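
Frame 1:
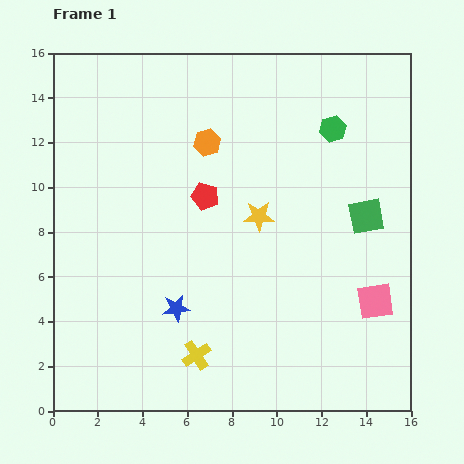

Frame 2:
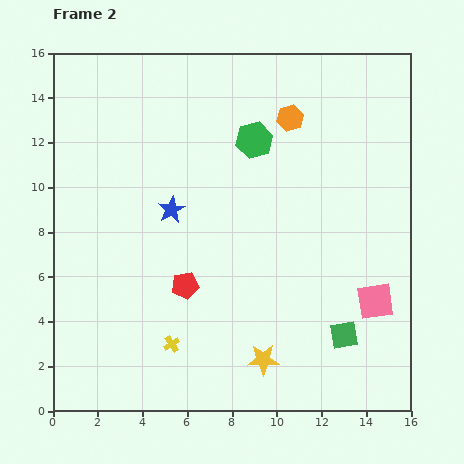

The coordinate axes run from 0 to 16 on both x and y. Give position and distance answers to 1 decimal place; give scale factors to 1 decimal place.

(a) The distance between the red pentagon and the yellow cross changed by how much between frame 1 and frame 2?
-4.4

Distance in frame 1: 7.1. Distance in frame 2: 2.7.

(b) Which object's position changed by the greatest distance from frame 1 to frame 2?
the yellow star

(moved 6.4; next 5.4)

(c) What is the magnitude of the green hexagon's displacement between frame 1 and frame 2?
3.5

The green hexagon moved from (12.5, 12.6) to (9.0, 12.1), a distance of √(3.5² + 0.5²) ≈ 3.5.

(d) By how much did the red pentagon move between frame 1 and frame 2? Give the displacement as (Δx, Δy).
(-0.9, -4.0)

The red pentagon was at (6.8, 9.6) in frame 1 and (5.9, 5.6) in frame 2.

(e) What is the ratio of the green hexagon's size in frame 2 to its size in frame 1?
1.4×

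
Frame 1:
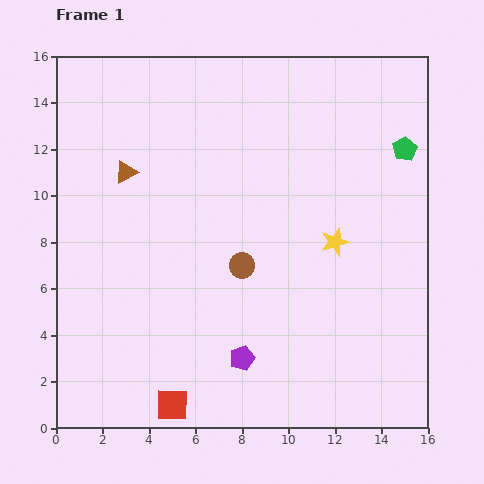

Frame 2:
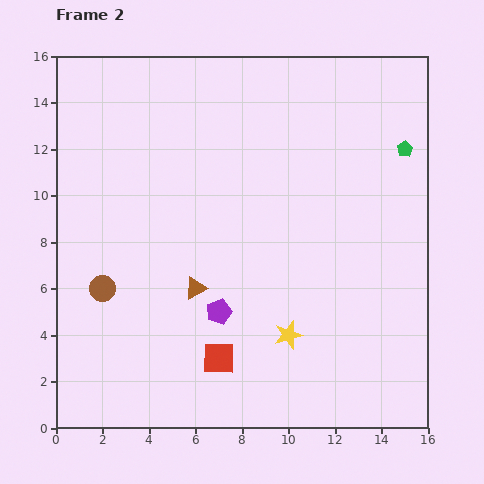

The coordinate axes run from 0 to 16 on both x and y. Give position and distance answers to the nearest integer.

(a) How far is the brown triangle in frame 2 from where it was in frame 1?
6

The brown triangle moved from (3, 11) to (6, 6), a distance of √(3² + 5²) ≈ 6.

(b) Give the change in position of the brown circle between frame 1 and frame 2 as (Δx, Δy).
(-6, -1)

The brown circle was at (8, 7) in frame 1 and (2, 6) in frame 2.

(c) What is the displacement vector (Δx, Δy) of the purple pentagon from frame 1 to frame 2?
(-1, 2)

The purple pentagon was at (8, 3) in frame 1 and (7, 5) in frame 2.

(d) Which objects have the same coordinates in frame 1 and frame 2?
the green pentagon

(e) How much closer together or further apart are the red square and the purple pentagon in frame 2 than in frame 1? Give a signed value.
-2

Distance in frame 1: 4. Distance in frame 2: 2.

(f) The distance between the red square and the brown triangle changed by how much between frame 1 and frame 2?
-7

Distance in frame 1: 10. Distance in frame 2: 3.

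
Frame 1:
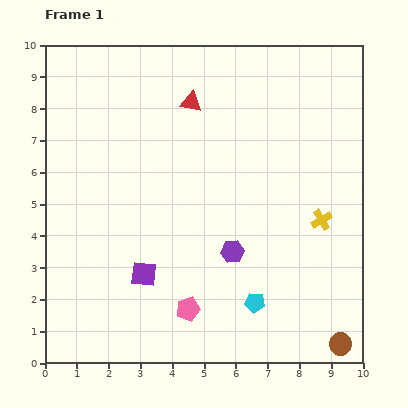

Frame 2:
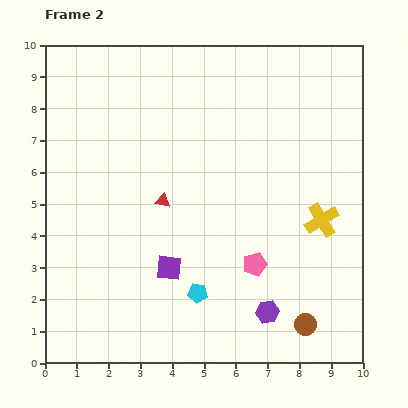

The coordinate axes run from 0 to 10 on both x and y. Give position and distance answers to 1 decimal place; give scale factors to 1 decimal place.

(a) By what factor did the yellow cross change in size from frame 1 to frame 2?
1.6×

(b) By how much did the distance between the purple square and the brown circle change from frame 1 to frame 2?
-1.9

Distance in frame 1: 6.6. Distance in frame 2: 4.7.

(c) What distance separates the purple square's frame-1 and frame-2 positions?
0.8

The purple square moved from (3.1, 2.8) to (3.9, 3.0), a distance of √(0.8² + 0.2²) ≈ 0.8.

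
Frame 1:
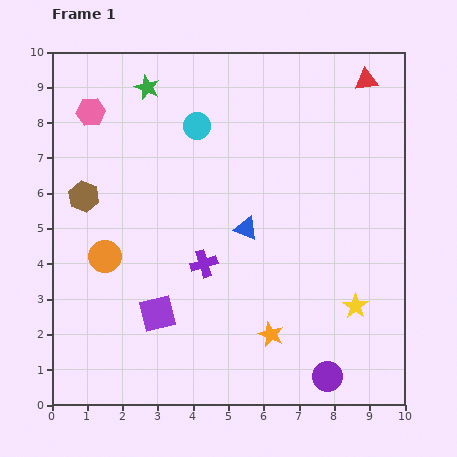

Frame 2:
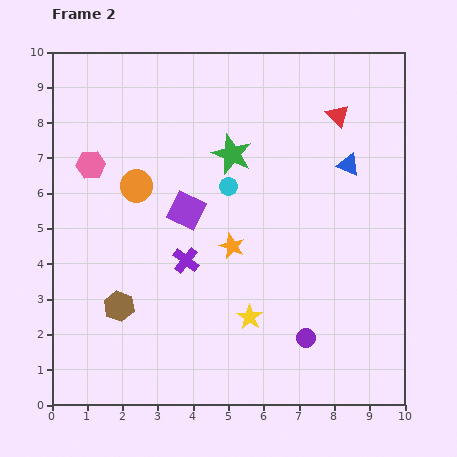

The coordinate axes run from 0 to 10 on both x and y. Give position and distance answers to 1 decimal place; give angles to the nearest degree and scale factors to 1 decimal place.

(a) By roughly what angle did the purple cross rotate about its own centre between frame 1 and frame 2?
35° counter-clockwise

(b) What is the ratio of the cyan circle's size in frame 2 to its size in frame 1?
0.7×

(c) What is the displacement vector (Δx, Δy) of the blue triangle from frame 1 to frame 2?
(2.9, 1.8)

The blue triangle was at (5.5, 5.0) in frame 1 and (8.4, 6.8) in frame 2.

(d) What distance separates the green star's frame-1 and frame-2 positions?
3.1

The green star moved from (2.7, 9.0) to (5.1, 7.1), a distance of √(2.4² + 1.9²) ≈ 3.1.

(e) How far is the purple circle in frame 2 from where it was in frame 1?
1.3

The purple circle moved from (7.8, 0.8) to (7.2, 1.9), a distance of √(0.6² + 1.1²) ≈ 1.3.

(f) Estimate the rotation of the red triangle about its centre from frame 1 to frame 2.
54° clockwise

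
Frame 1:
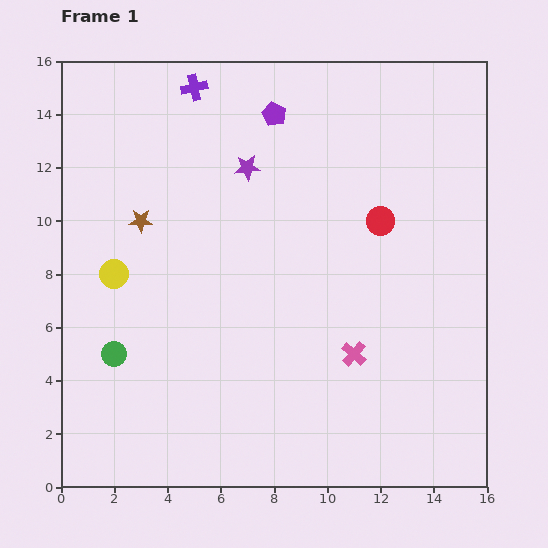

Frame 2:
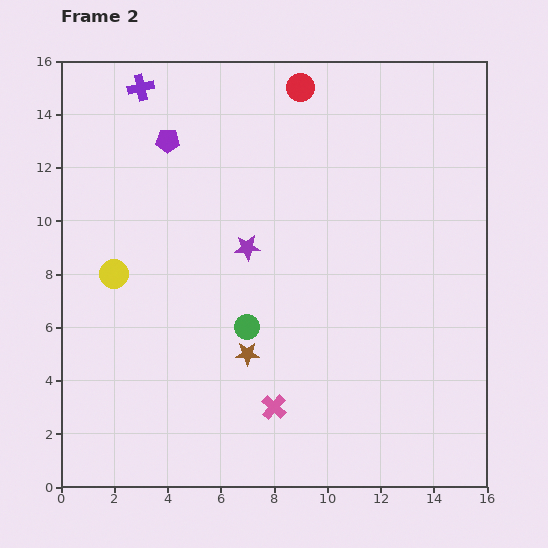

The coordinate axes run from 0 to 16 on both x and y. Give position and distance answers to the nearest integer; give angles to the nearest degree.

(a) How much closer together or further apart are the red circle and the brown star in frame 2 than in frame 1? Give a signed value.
+1

Distance in frame 1: 9. Distance in frame 2: 10.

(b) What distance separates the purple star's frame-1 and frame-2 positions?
3

The purple star moved from (7, 12) to (7, 9), a distance of √(0² + 3²) ≈ 3.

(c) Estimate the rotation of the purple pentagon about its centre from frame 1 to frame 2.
24° counter-clockwise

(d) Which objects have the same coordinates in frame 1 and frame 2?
the yellow circle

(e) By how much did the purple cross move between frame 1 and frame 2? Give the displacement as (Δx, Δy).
(-2, 0)

The purple cross was at (5, 15) in frame 1 and (3, 15) in frame 2.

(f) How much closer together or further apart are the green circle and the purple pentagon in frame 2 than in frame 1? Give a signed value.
-3

Distance in frame 1: 11. Distance in frame 2: 8.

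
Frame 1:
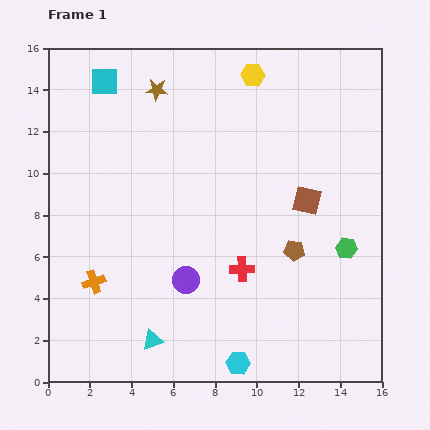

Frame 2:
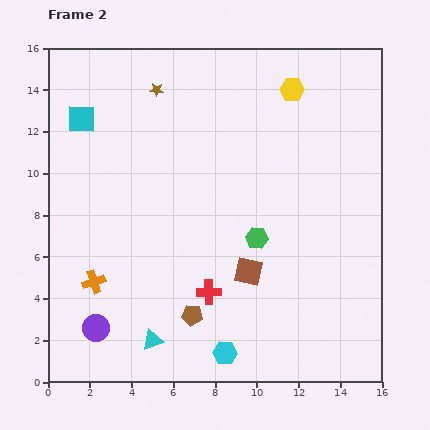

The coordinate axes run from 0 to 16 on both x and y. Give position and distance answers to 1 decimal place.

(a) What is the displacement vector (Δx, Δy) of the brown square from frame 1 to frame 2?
(-2.8, -3.4)

The brown square was at (12.4, 8.7) in frame 1 and (9.6, 5.3) in frame 2.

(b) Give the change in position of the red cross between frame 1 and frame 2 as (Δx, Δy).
(-1.6, -1.1)

The red cross was at (9.3, 5.4) in frame 1 and (7.7, 4.3) in frame 2.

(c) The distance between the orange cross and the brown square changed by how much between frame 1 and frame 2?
-3.5

Distance in frame 1: 10.9. Distance in frame 2: 7.4.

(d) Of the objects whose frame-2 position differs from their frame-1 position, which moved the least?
the cyan hexagon

(moved 0.8)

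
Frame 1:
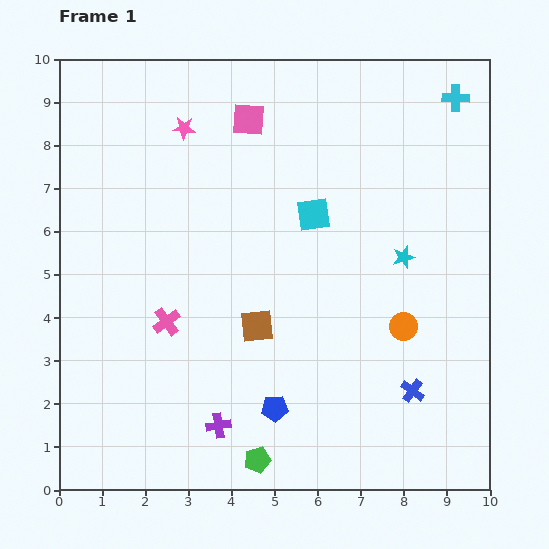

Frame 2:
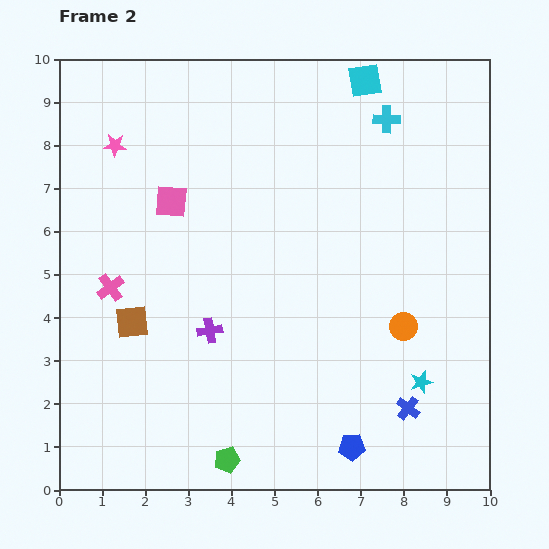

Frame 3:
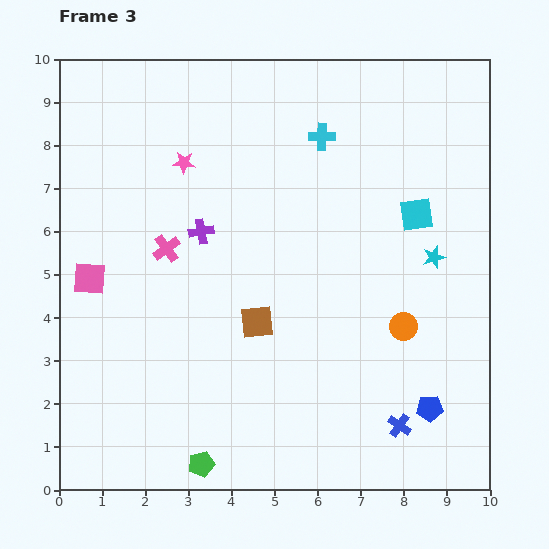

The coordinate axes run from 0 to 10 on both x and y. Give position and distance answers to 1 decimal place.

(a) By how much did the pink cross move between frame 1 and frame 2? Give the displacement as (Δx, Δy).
(-1.3, 0.8)

The pink cross was at (2.5, 3.9) in frame 1 and (1.2, 4.7) in frame 2.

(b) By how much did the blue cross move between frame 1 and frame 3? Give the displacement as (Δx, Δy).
(-0.3, -0.8)

The blue cross was at (8.2, 2.3) in frame 1 and (7.9, 1.5) in frame 3.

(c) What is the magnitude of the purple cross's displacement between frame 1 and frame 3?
4.5

The purple cross moved from (3.7, 1.5) to (3.3, 6.0), a distance of √(0.4² + 4.5²) ≈ 4.5.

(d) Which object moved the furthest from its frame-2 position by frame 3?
the cyan square

(moved 3.3; next 2.9)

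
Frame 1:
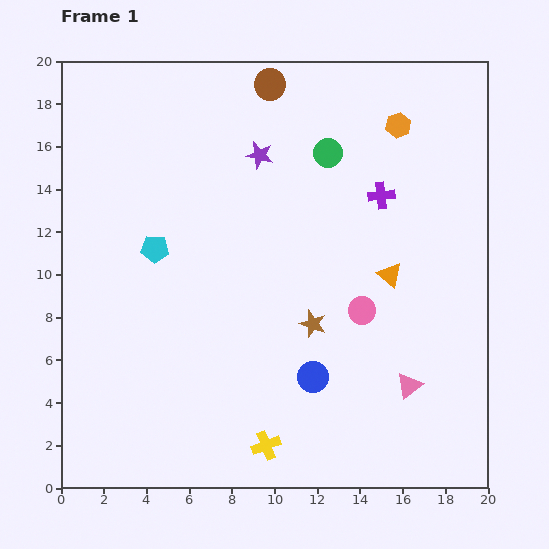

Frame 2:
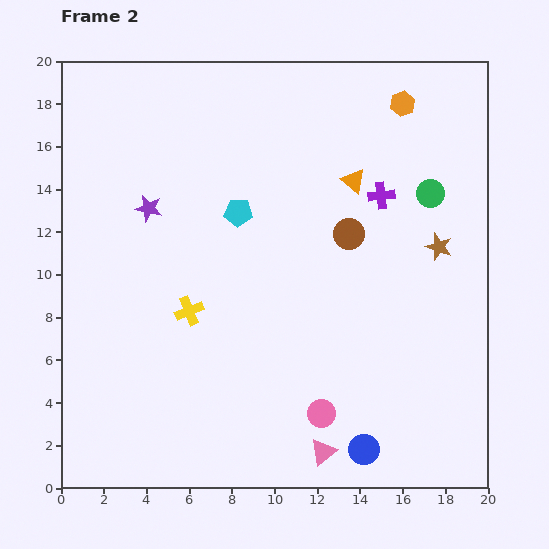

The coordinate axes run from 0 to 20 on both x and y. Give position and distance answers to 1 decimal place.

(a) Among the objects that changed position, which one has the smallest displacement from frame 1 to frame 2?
the orange hexagon

(moved 1.0)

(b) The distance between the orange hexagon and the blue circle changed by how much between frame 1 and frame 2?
+3.8

Distance in frame 1: 12.5. Distance in frame 2: 16.3.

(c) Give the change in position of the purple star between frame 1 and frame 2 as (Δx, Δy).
(-5.2, -2.5)

The purple star was at (9.3, 15.6) in frame 1 and (4.1, 13.1) in frame 2.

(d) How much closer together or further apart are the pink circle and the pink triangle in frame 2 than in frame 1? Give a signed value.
-2.3

Distance in frame 1: 4.1. Distance in frame 2: 1.8.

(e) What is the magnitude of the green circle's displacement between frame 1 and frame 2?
5.2

The green circle moved from (12.5, 15.7) to (17.3, 13.8), a distance of √(4.8² + 1.9²) ≈ 5.2.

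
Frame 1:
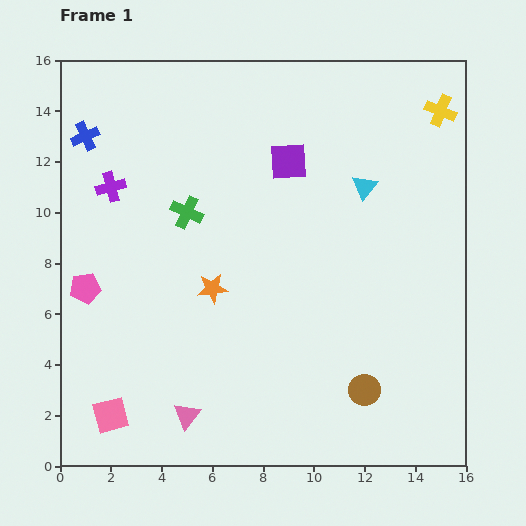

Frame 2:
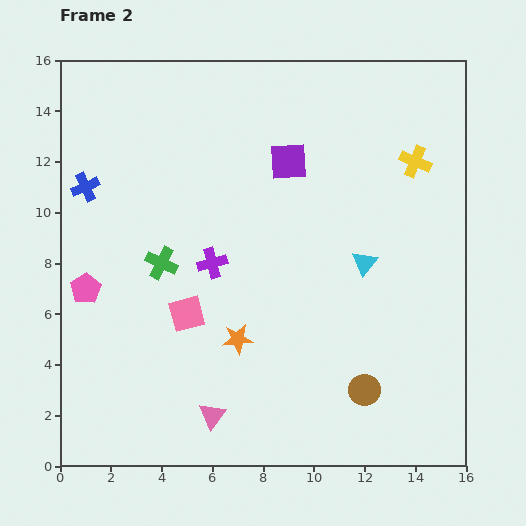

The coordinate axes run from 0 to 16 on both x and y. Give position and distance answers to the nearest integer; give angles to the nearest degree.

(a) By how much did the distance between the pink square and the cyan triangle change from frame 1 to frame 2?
-6

Distance in frame 1: 13. Distance in frame 2: 7.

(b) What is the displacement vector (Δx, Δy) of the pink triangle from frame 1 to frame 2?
(1, 0)

The pink triangle was at (5, 2) in frame 1 and (6, 2) in frame 2.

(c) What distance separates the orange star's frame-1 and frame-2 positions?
2

The orange star moved from (6, 7) to (7, 5), a distance of √(1² + 2²) ≈ 2.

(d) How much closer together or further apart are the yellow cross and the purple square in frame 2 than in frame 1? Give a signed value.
-1

Distance in frame 1: 6. Distance in frame 2: 5.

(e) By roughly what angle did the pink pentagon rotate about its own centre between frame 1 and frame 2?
23° counter-clockwise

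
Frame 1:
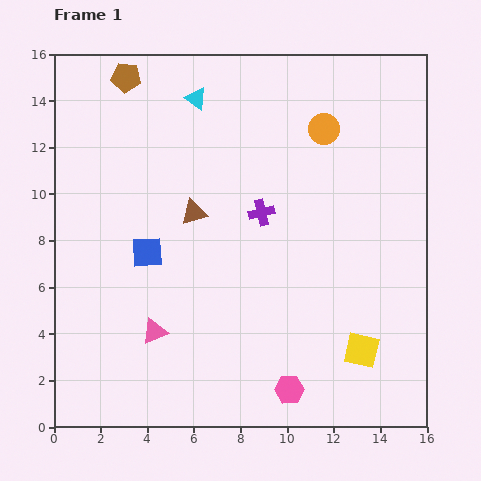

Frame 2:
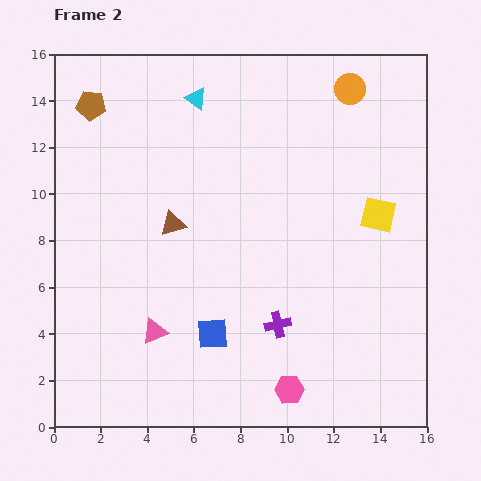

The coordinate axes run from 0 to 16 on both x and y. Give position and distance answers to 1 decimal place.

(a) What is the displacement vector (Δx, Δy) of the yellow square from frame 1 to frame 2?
(0.7, 5.8)

The yellow square was at (13.2, 3.3) in frame 1 and (13.9, 9.1) in frame 2.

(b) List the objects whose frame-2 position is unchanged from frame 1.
the pink triangle, the pink hexagon, the cyan triangle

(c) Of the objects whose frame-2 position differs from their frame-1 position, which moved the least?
the brown triangle

(moved 1.0)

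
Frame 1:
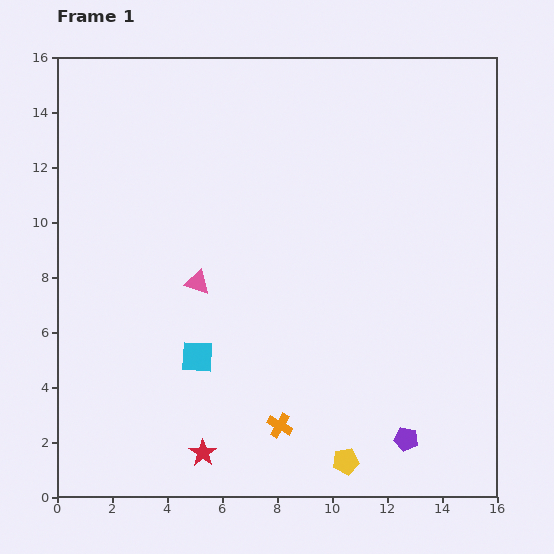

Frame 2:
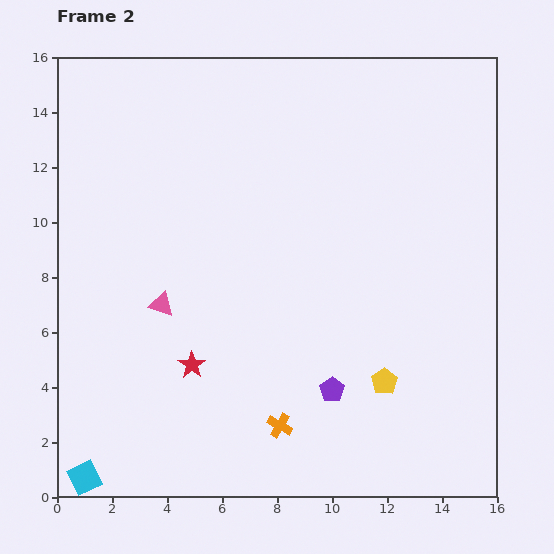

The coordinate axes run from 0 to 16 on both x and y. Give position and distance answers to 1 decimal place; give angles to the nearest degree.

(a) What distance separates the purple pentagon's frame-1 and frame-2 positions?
3.2

The purple pentagon moved from (12.7, 2.1) to (10.0, 3.9), a distance of √(2.7² + 1.8²) ≈ 3.2.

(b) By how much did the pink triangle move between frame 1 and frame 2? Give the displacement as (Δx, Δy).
(-1.3, -0.8)

The pink triangle was at (5.1, 7.8) in frame 1 and (3.8, 7.0) in frame 2.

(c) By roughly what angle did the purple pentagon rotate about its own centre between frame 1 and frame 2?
26° clockwise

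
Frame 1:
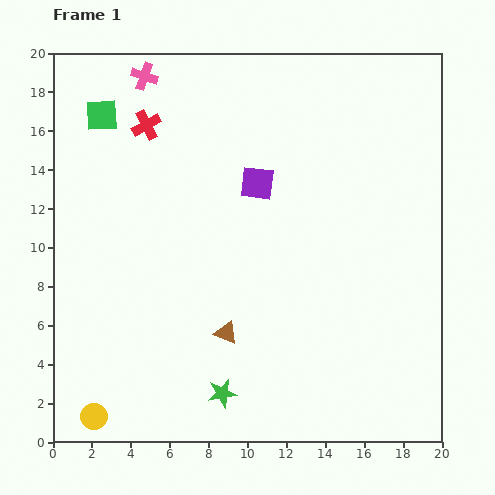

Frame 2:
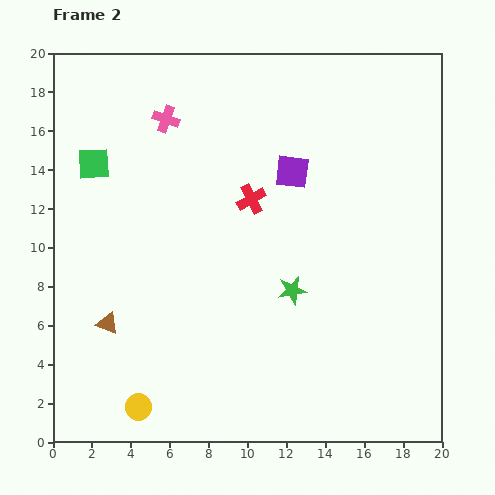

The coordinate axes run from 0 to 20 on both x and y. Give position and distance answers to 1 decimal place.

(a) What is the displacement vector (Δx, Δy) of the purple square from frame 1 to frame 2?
(1.8, 0.6)

The purple square was at (10.5, 13.3) in frame 1 and (12.3, 13.9) in frame 2.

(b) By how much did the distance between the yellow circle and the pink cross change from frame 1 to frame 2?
-2.8

Distance in frame 1: 17.7. Distance in frame 2: 14.9.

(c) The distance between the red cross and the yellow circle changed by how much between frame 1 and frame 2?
-3.0

Distance in frame 1: 15.2. Distance in frame 2: 12.2.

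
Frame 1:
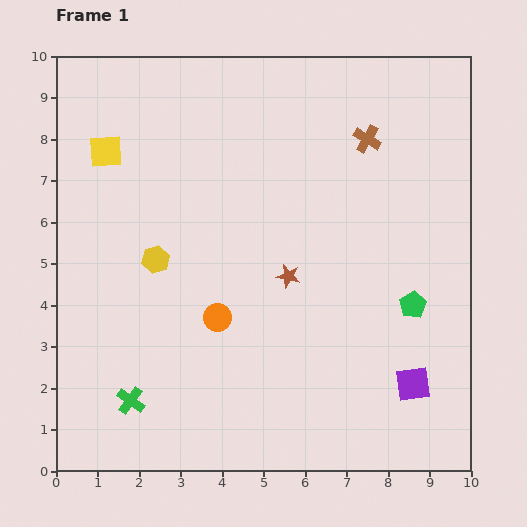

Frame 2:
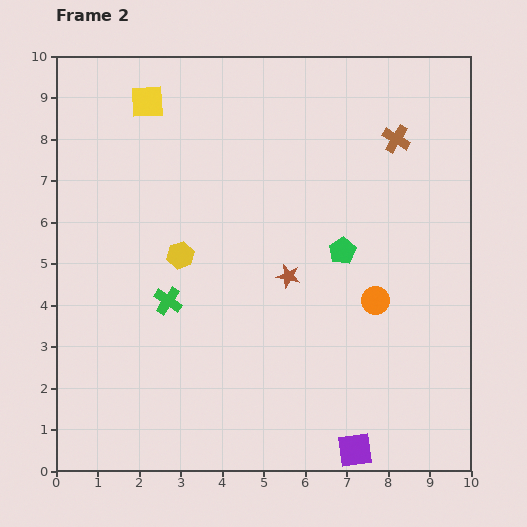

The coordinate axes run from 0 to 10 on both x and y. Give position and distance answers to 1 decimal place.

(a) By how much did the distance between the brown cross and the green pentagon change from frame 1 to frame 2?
-1.1

Distance in frame 1: 4.1. Distance in frame 2: 3.0.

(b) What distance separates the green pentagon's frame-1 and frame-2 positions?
2.1

The green pentagon moved from (8.6, 4.0) to (6.9, 5.3), a distance of √(1.7² + 1.3²) ≈ 2.1.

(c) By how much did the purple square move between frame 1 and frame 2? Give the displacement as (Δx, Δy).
(-1.4, -1.6)

The purple square was at (8.6, 2.1) in frame 1 and (7.2, 0.5) in frame 2.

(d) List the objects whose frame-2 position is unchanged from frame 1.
the brown star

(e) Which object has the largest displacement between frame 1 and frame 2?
the orange circle

(moved 3.8; next 2.6)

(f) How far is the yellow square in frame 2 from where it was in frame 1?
1.6

The yellow square moved from (1.2, 7.7) to (2.2, 8.9), a distance of √(1.0² + 1.2²) ≈ 1.6.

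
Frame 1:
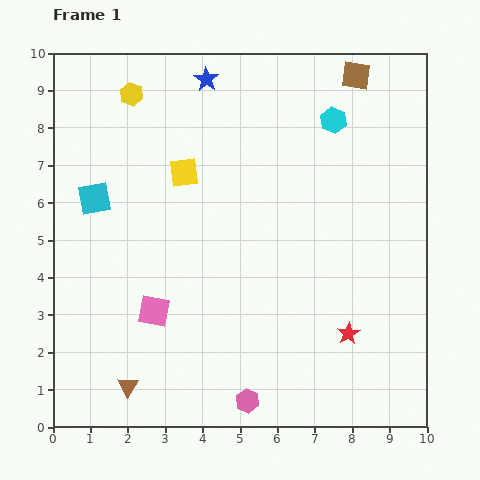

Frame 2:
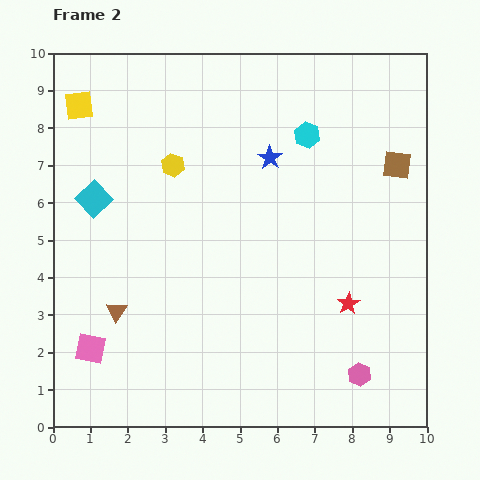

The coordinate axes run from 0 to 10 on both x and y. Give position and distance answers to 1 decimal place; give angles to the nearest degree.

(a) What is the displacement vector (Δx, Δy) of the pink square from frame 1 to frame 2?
(-1.7, -1.0)

The pink square was at (2.7, 3.1) in frame 1 and (1.0, 2.1) in frame 2.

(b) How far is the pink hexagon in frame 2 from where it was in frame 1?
3.1

The pink hexagon moved from (5.2, 0.7) to (8.2, 1.4), a distance of √(3.0² + 0.7²) ≈ 3.1.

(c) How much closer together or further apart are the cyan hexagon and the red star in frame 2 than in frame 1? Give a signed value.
-1.1

Distance in frame 1: 5.7. Distance in frame 2: 4.6.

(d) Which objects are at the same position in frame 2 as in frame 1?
the cyan square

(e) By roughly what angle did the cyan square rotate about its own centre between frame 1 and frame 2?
33° counter-clockwise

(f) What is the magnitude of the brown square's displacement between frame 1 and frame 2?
2.6

The brown square moved from (8.1, 9.4) to (9.2, 7.0), a distance of √(1.1² + 2.4²) ≈ 2.6.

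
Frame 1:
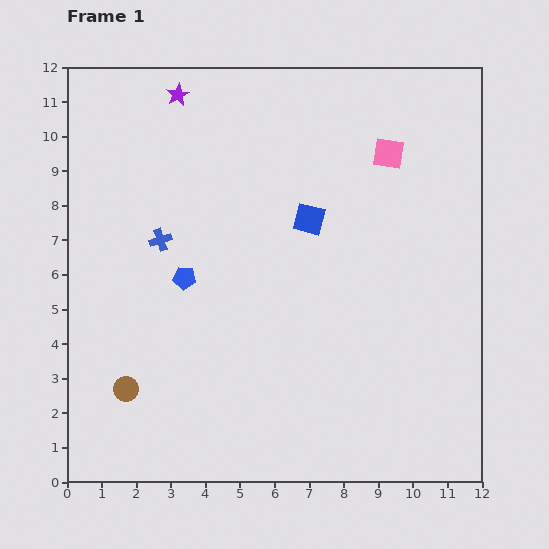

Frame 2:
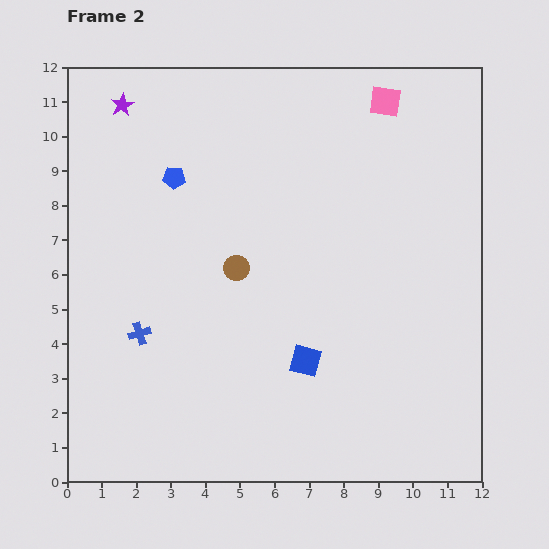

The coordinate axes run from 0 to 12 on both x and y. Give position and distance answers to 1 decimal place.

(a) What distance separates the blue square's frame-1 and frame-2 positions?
4.1

The blue square moved from (7.0, 7.6) to (6.9, 3.5), a distance of √(0.1² + 4.1²) ≈ 4.1.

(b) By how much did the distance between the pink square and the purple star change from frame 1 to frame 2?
+1.3

Distance in frame 1: 6.3. Distance in frame 2: 7.6.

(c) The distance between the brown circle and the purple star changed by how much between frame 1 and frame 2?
-2.9

Distance in frame 1: 8.6. Distance in frame 2: 5.7.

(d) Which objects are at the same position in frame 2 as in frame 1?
none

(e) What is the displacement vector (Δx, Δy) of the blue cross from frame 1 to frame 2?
(-0.6, -2.7)

The blue cross was at (2.7, 7.0) in frame 1 and (2.1, 4.3) in frame 2.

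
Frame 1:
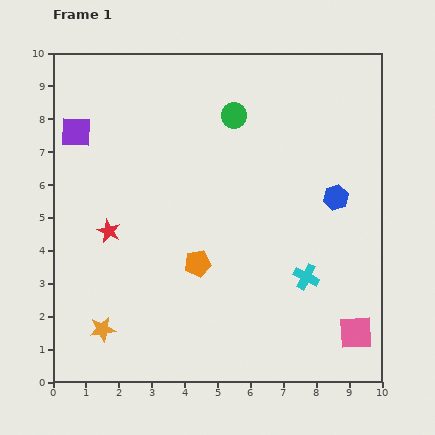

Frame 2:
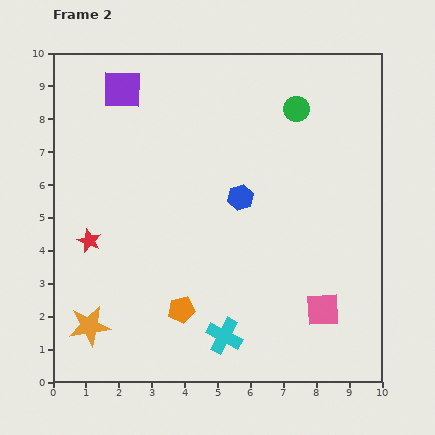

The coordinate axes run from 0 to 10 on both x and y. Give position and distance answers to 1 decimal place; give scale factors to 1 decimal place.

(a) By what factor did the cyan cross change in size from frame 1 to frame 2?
1.4×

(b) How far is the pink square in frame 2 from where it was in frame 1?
1.2

The pink square moved from (9.2, 1.5) to (8.2, 2.2), a distance of √(1.0² + 0.7²) ≈ 1.2.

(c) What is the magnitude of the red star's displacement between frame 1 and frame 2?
0.7

The red star moved from (1.7, 4.6) to (1.1, 4.3), a distance of √(0.6² + 0.3²) ≈ 0.7.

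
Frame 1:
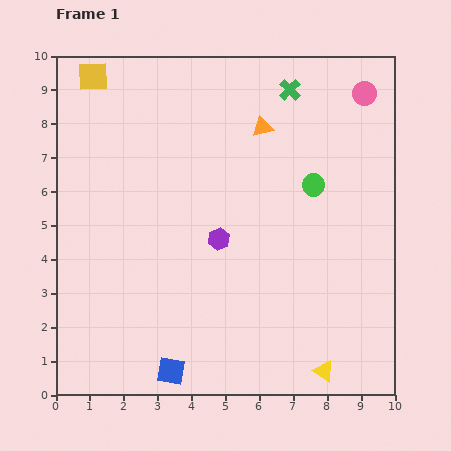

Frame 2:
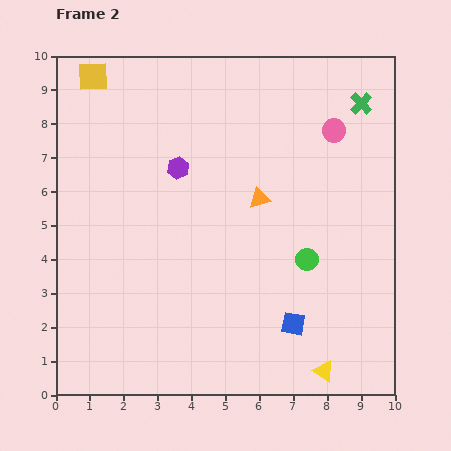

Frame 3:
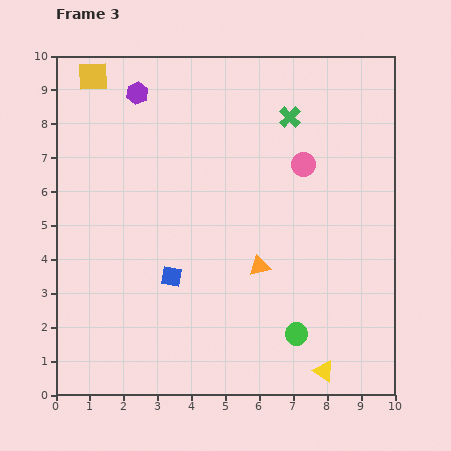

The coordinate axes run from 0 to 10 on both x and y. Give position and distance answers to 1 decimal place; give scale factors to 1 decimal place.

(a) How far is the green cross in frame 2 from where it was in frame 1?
2.1

The green cross moved from (6.9, 9.0) to (9.0, 8.6), a distance of √(2.1² + 0.4²) ≈ 2.1.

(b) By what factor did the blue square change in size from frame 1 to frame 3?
0.7×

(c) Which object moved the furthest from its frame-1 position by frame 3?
the purple hexagon

(moved 4.9; next 4.4)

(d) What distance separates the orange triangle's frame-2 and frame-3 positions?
2.0

The orange triangle moved from (6.0, 5.8) to (6.0, 3.8), a distance of √(0.0² + 2.0²) ≈ 2.0.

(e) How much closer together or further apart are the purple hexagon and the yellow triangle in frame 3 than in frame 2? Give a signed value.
+2.5

Distance in frame 2: 7.4. Distance in frame 3: 9.9.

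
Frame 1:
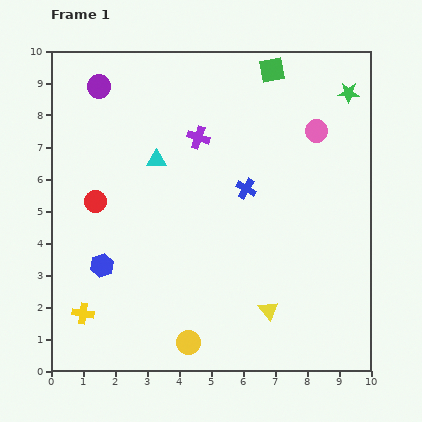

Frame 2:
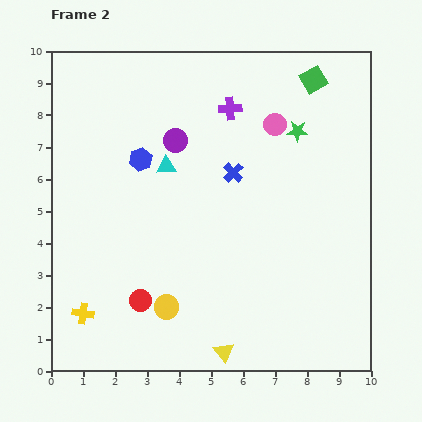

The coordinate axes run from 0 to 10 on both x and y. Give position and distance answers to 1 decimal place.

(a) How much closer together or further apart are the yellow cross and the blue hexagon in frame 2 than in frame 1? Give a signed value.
+3.5

Distance in frame 1: 1.6. Distance in frame 2: 5.1.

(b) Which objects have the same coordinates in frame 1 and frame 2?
the yellow cross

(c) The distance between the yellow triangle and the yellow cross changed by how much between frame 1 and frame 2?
-1.2

Distance in frame 1: 5.8. Distance in frame 2: 4.6.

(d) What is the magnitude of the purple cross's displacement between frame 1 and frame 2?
1.3

The purple cross moved from (4.6, 7.3) to (5.6, 8.2), a distance of √(1.0² + 0.9²) ≈ 1.3.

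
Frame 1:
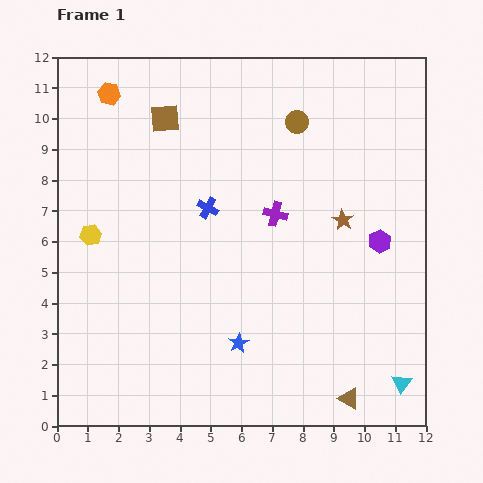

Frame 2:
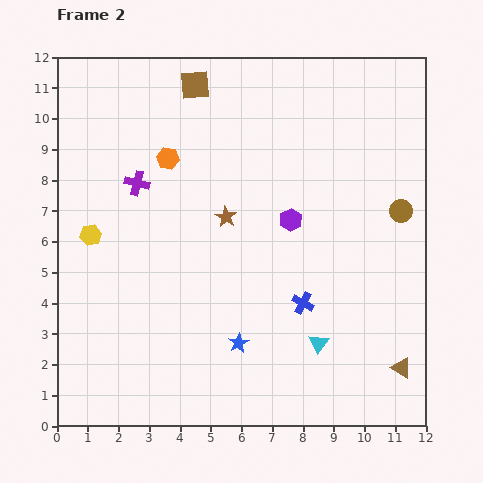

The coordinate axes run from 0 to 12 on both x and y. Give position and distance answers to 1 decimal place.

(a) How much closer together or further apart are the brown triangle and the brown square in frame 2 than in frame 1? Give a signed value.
+0.5

Distance in frame 1: 10.9. Distance in frame 2: 11.4.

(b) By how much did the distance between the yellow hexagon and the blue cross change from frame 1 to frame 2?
+3.3

Distance in frame 1: 3.9. Distance in frame 2: 7.2.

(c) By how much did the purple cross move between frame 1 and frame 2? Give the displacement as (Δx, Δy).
(-4.5, 1.0)

The purple cross was at (7.1, 6.9) in frame 1 and (2.6, 7.9) in frame 2.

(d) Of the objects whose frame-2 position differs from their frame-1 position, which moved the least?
the brown square

(moved 1.5)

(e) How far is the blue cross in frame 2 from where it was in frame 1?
4.4

The blue cross moved from (4.9, 7.1) to (8.0, 4.0), a distance of √(3.1² + 3.1²) ≈ 4.4.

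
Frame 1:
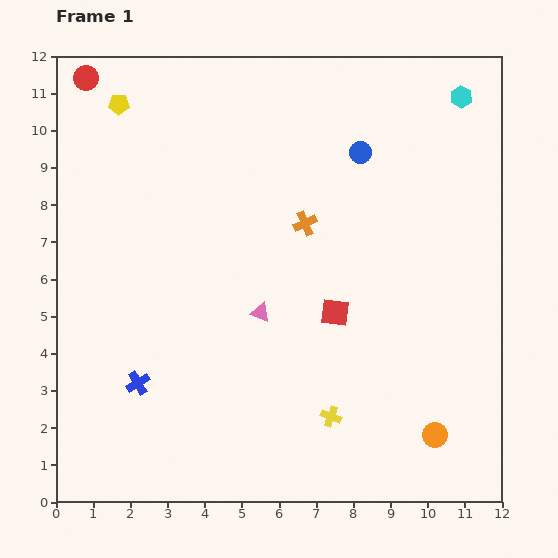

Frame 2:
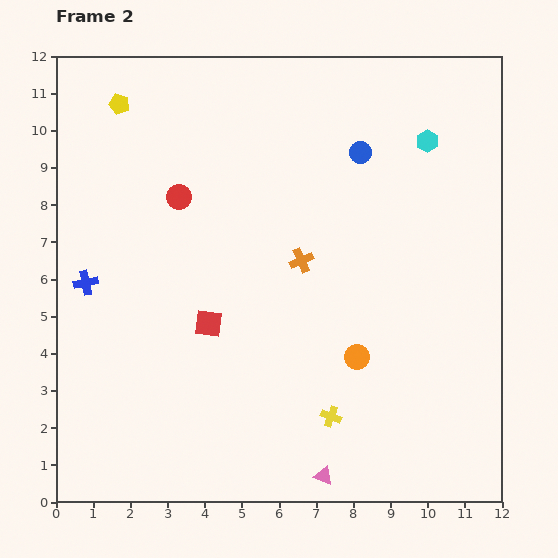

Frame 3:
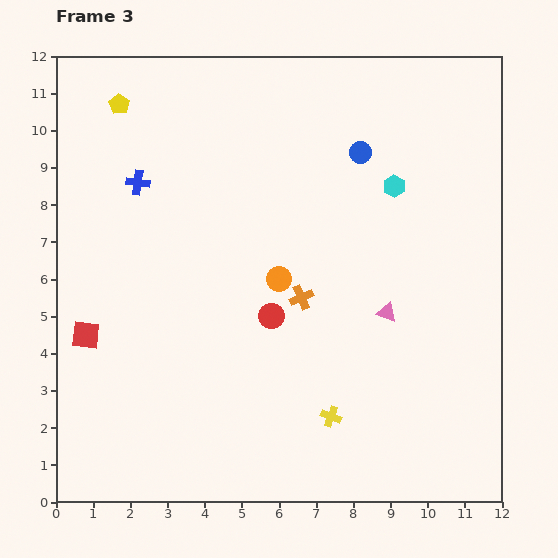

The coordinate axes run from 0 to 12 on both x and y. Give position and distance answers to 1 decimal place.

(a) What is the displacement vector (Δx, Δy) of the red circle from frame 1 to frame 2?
(2.5, -3.2)

The red circle was at (0.8, 11.4) in frame 1 and (3.3, 8.2) in frame 2.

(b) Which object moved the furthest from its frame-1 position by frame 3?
the red circle

(moved 8.1; next 6.7)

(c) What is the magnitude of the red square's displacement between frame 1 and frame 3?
6.7

The red square moved from (7.5, 5.1) to (0.8, 4.5), a distance of √(6.7² + 0.6²) ≈ 6.7.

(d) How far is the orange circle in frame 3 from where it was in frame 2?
3.0

The orange circle moved from (8.1, 3.9) to (6.0, 6.0), a distance of √(2.1² + 2.1²) ≈ 3.0.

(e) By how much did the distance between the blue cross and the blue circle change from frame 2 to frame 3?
-2.1

Distance in frame 2: 8.2. Distance in frame 3: 6.1.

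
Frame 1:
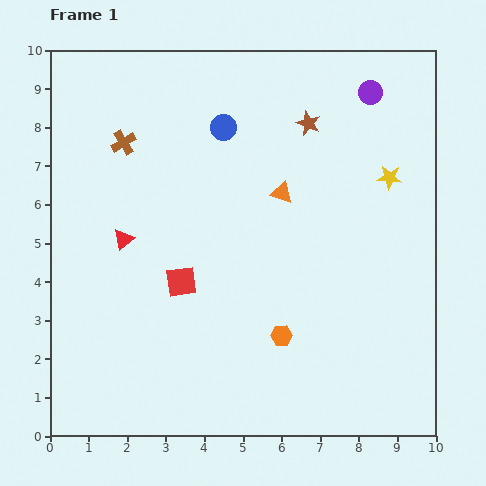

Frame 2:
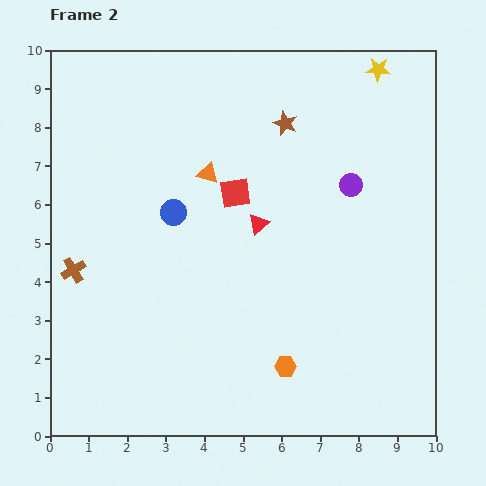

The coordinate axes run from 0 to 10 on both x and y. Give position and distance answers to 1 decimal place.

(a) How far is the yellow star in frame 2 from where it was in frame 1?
2.8

The yellow star moved from (8.8, 6.7) to (8.5, 9.5), a distance of √(0.3² + 2.8²) ≈ 2.8.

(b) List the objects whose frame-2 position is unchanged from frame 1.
none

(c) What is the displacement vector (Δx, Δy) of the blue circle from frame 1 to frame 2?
(-1.3, -2.2)

The blue circle was at (4.5, 8.0) in frame 1 and (3.2, 5.8) in frame 2.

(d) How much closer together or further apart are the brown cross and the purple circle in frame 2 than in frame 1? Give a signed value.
+1.0

Distance in frame 1: 6.5. Distance in frame 2: 7.5.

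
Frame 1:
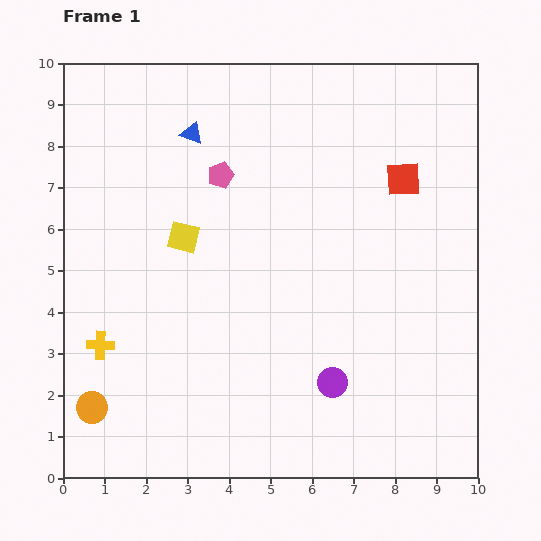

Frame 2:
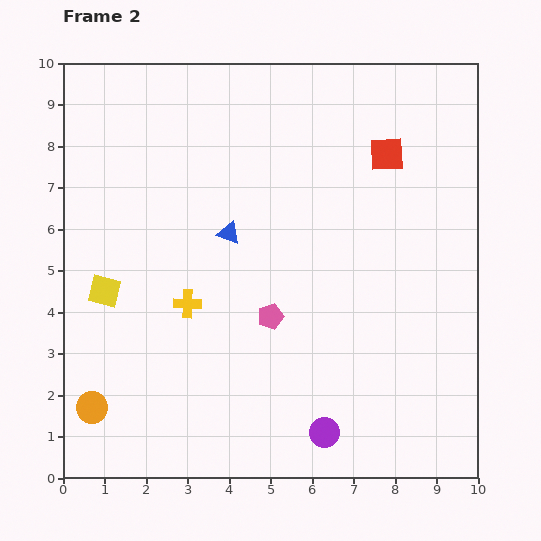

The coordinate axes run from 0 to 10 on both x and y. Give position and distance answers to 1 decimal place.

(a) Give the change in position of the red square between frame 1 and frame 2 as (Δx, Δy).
(-0.4, 0.6)

The red square was at (8.2, 7.2) in frame 1 and (7.8, 7.8) in frame 2.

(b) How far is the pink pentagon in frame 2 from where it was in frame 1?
3.6

The pink pentagon moved from (3.8, 7.3) to (5.0, 3.9), a distance of √(1.2² + 3.4²) ≈ 3.6.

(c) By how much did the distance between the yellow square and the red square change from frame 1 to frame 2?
+2.1

Distance in frame 1: 5.5. Distance in frame 2: 7.6.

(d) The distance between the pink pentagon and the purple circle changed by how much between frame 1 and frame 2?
-2.6

Distance in frame 1: 5.7. Distance in frame 2: 3.1.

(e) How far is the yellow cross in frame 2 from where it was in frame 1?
2.3

The yellow cross moved from (0.9, 3.2) to (3.0, 4.2), a distance of √(2.1² + 1.0²) ≈ 2.3.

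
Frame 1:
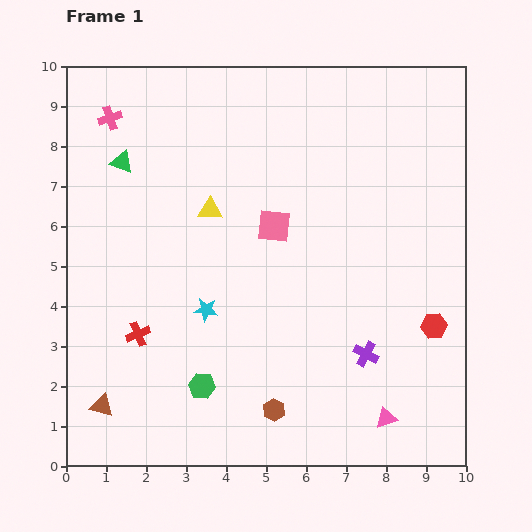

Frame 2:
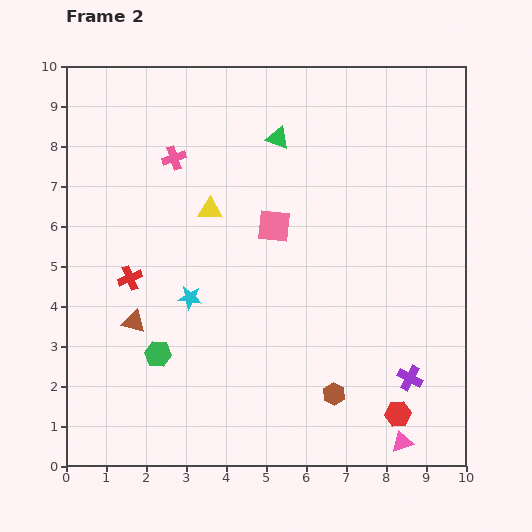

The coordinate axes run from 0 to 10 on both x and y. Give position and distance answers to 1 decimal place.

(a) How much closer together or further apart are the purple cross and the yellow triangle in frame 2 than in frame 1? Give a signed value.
+1.2

Distance in frame 1: 5.3. Distance in frame 2: 6.5.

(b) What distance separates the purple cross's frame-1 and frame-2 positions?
1.3

The purple cross moved from (7.5, 2.8) to (8.6, 2.2), a distance of √(1.1² + 0.6²) ≈ 1.3.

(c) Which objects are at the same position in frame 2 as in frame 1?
the yellow triangle, the pink square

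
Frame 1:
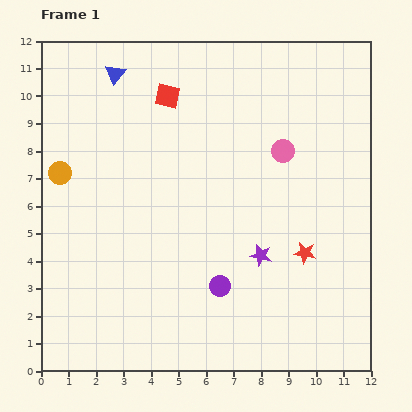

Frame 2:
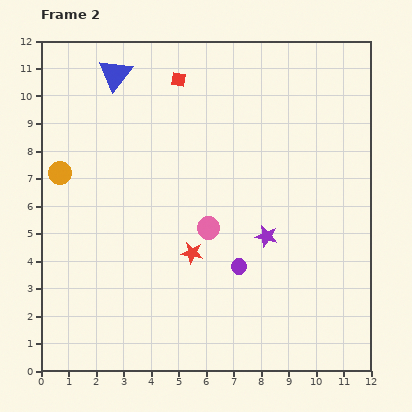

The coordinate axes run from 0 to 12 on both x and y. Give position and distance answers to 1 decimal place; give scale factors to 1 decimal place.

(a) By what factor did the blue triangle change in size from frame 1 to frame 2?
1.7×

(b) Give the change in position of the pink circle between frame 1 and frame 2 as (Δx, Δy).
(-2.7, -2.8)

The pink circle was at (8.8, 8.0) in frame 1 and (6.1, 5.2) in frame 2.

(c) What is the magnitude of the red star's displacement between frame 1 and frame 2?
4.1

The red star moved from (9.6, 4.3) to (5.5, 4.3), a distance of √(4.1² + 0.0²) ≈ 4.1.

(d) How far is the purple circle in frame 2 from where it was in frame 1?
1.0

The purple circle moved from (6.5, 3.1) to (7.2, 3.8), a distance of √(0.7² + 0.7²) ≈ 1.0.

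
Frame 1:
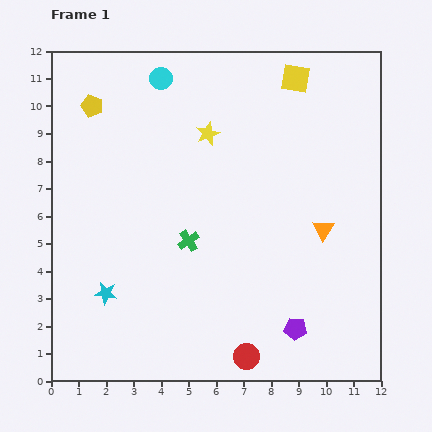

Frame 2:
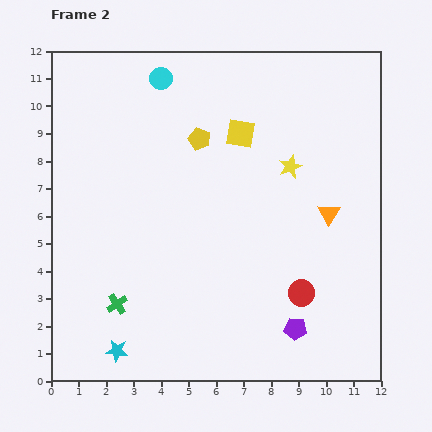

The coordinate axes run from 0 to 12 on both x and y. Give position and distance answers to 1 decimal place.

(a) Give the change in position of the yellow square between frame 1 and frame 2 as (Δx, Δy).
(-2.0, -2.0)

The yellow square was at (8.9, 11.0) in frame 1 and (6.9, 9.0) in frame 2.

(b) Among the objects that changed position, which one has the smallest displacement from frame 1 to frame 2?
the orange triangle

(moved 0.6)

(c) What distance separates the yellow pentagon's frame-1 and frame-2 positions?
4.1

The yellow pentagon moved from (1.5, 10.0) to (5.4, 8.8), a distance of √(3.9² + 1.2²) ≈ 4.1.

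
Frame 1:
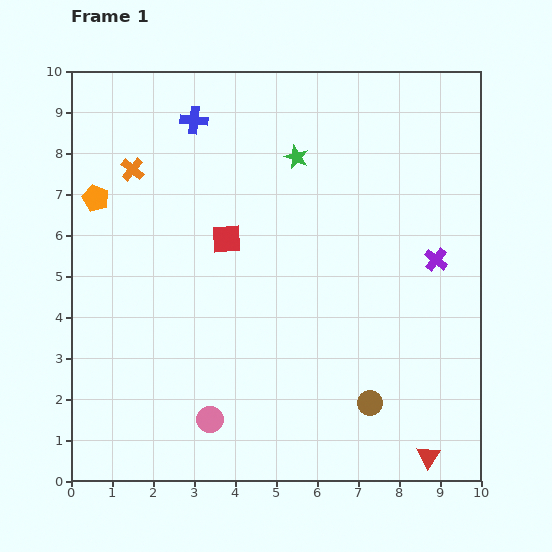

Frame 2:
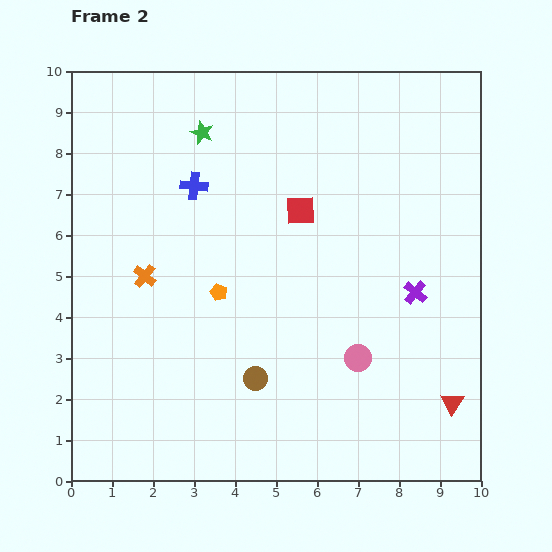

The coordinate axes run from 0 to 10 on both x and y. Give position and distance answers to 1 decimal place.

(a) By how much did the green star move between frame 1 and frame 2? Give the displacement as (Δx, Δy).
(-2.3, 0.6)

The green star was at (5.5, 7.9) in frame 1 and (3.2, 8.5) in frame 2.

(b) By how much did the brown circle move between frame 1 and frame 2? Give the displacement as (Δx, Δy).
(-2.8, 0.6)

The brown circle was at (7.3, 1.9) in frame 1 and (4.5, 2.5) in frame 2.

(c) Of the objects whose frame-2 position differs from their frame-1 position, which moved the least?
the purple cross

(moved 0.9)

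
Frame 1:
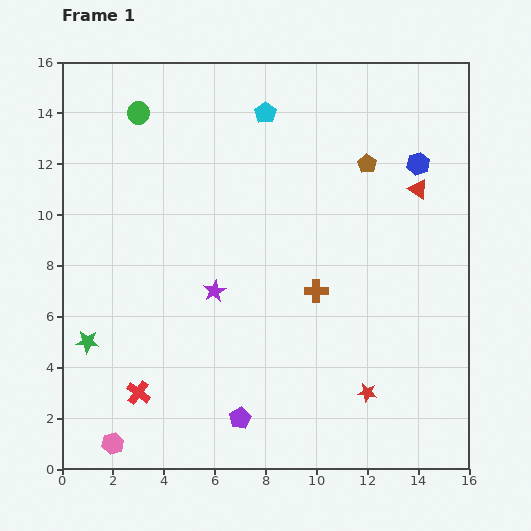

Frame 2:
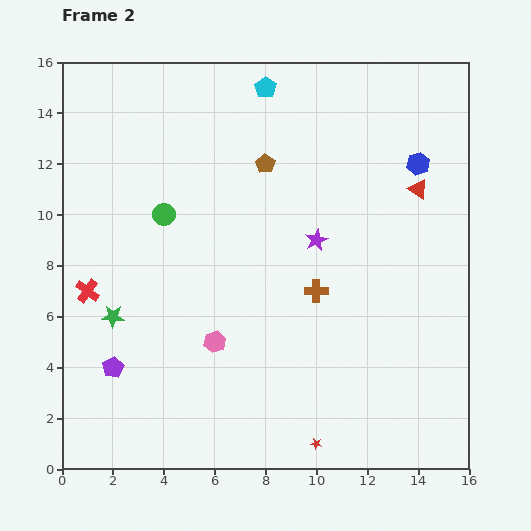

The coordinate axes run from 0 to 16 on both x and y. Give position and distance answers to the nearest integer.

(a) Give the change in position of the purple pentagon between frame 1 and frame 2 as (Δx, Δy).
(-5, 2)

The purple pentagon was at (7, 2) in frame 1 and (2, 4) in frame 2.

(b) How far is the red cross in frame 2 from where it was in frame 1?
4

The red cross moved from (3, 3) to (1, 7), a distance of √(2² + 4²) ≈ 4.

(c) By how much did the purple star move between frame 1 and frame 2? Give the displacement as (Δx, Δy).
(4, 2)

The purple star was at (6, 7) in frame 1 and (10, 9) in frame 2.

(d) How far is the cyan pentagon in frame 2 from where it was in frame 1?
1

The cyan pentagon moved from (8, 14) to (8, 15), a distance of √(0² + 1²) ≈ 1.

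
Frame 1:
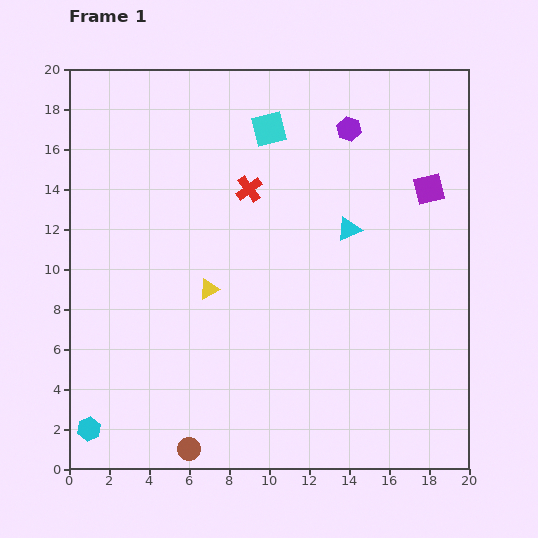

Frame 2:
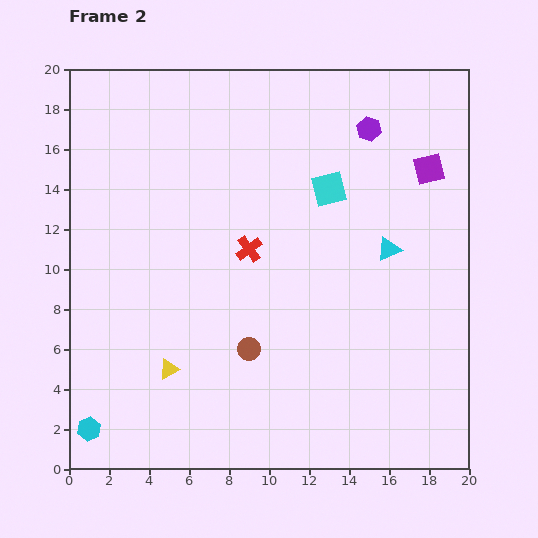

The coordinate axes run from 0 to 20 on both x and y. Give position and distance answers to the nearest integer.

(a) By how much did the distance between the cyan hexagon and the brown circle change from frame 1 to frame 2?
+4

Distance in frame 1: 5. Distance in frame 2: 9.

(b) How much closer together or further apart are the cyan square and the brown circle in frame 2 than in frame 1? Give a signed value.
-7

Distance in frame 1: 16. Distance in frame 2: 9.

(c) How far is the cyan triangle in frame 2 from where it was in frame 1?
2

The cyan triangle moved from (14, 12) to (16, 11), a distance of √(2² + 1²) ≈ 2.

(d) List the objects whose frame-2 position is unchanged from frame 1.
the cyan hexagon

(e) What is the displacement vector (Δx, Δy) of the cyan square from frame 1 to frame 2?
(3, -3)

The cyan square was at (10, 17) in frame 1 and (13, 14) in frame 2.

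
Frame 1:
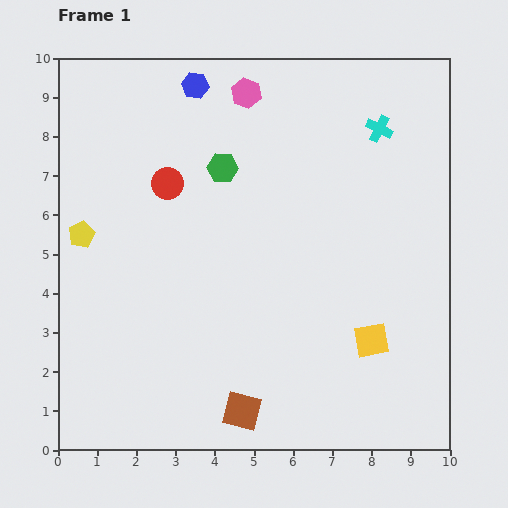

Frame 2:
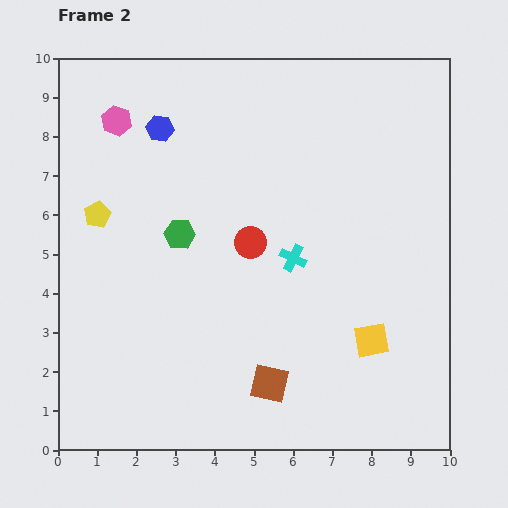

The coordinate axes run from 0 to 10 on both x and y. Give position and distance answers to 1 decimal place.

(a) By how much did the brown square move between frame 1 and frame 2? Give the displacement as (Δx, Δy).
(0.7, 0.7)

The brown square was at (4.7, 1.0) in frame 1 and (5.4, 1.7) in frame 2.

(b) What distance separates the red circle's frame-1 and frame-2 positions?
2.6

The red circle moved from (2.8, 6.8) to (4.9, 5.3), a distance of √(2.1² + 1.5²) ≈ 2.6.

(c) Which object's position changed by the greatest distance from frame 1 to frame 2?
the cyan cross

(moved 4.0; next 3.4)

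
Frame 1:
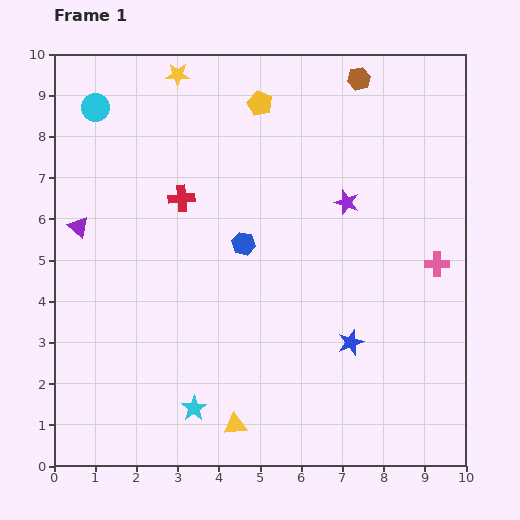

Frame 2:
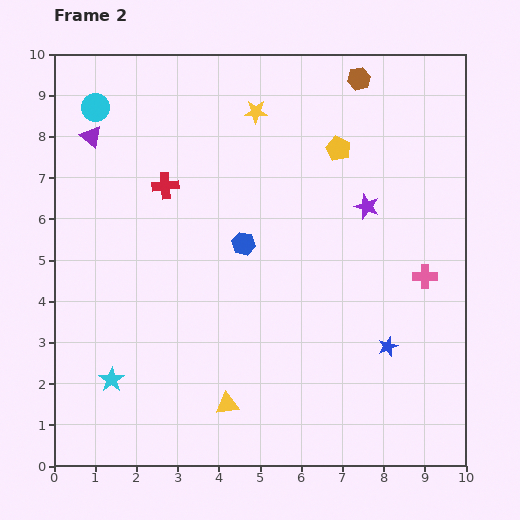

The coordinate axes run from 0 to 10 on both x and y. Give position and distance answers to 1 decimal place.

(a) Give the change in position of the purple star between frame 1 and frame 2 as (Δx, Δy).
(0.5, -0.1)

The purple star was at (7.1, 6.4) in frame 1 and (7.6, 6.3) in frame 2.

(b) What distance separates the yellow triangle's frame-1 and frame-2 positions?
0.5

The yellow triangle moved from (4.4, 1.0) to (4.2, 1.5), a distance of √(0.2² + 0.5²) ≈ 0.5.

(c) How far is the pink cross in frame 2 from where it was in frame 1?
0.4

The pink cross moved from (9.3, 4.9) to (9.0, 4.6), a distance of √(0.3² + 0.3²) ≈ 0.4.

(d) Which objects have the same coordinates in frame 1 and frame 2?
the cyan circle, the brown hexagon, the blue hexagon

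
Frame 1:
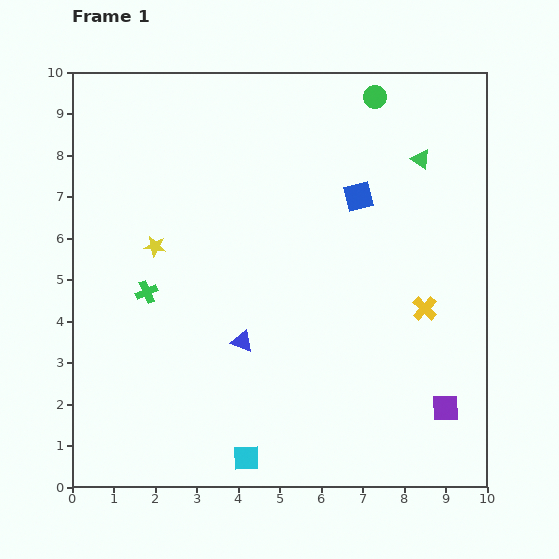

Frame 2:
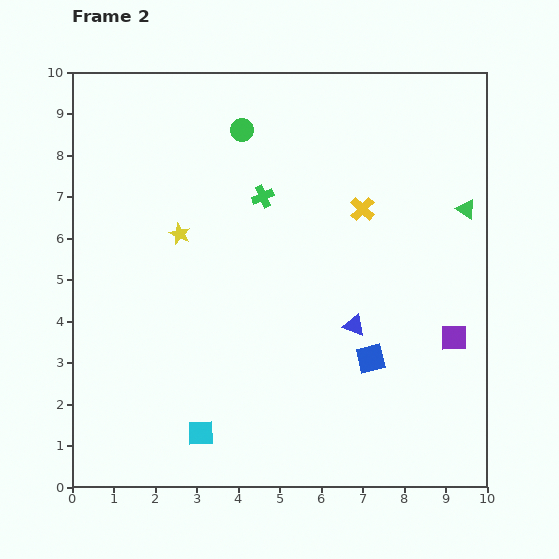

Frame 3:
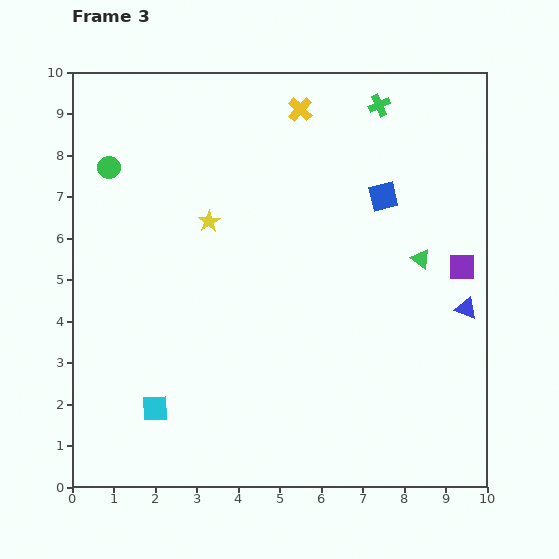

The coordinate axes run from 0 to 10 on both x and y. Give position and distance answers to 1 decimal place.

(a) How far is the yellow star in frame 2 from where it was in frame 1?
0.7

The yellow star moved from (2.0, 5.8) to (2.6, 6.1), a distance of √(0.6² + 0.3²) ≈ 0.7.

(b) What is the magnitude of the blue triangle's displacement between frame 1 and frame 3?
5.5

The blue triangle moved from (4.1, 3.5) to (9.5, 4.3), a distance of √(5.4² + 0.8²) ≈ 5.5.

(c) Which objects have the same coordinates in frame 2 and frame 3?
none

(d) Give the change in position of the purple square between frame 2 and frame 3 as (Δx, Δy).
(0.2, 1.7)

The purple square was at (9.2, 3.6) in frame 2 and (9.4, 5.3) in frame 3.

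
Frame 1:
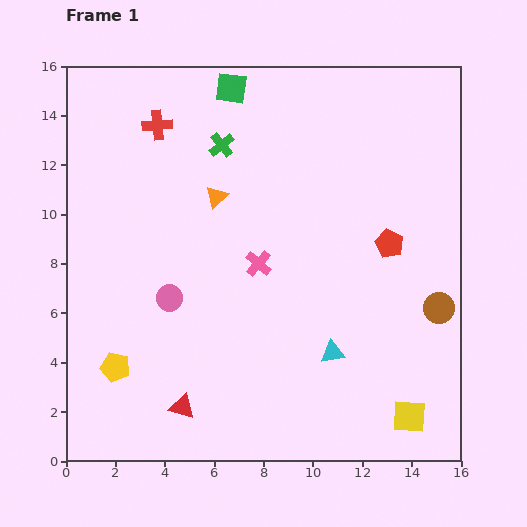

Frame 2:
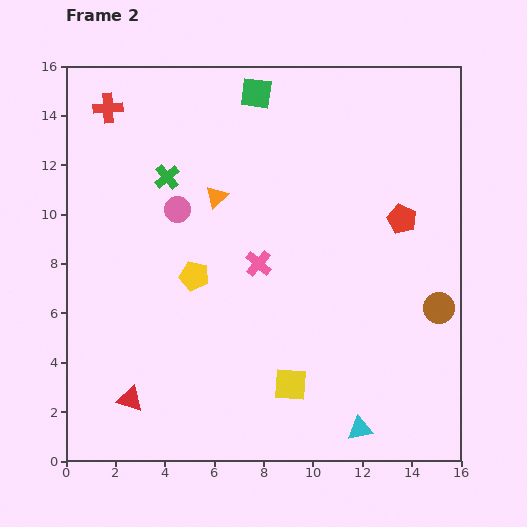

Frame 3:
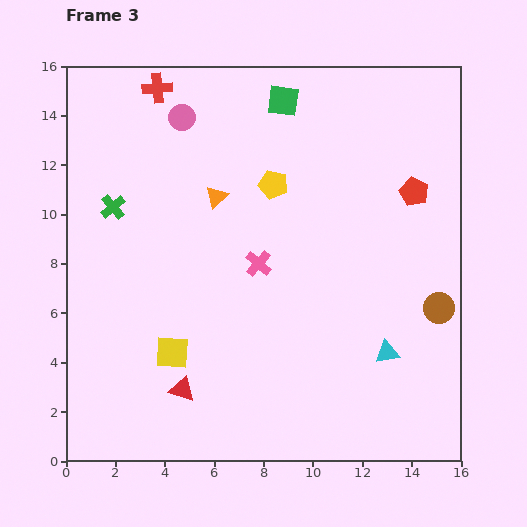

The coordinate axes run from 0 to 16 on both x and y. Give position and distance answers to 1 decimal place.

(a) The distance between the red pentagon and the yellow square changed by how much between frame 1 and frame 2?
+1.1

Distance in frame 1: 7.0. Distance in frame 2: 8.1.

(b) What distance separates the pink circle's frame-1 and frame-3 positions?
7.3

The pink circle moved from (4.2, 6.6) to (4.7, 13.9), a distance of √(0.5² + 7.3²) ≈ 7.3.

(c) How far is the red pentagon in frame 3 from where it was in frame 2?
1.2

The red pentagon moved from (13.6, 9.8) to (14.1, 10.9), a distance of √(0.5² + 1.1²) ≈ 1.2.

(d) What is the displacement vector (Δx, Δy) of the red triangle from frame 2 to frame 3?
(2.1, 0.4)

The red triangle was at (2.6, 2.5) in frame 2 and (4.7, 2.9) in frame 3.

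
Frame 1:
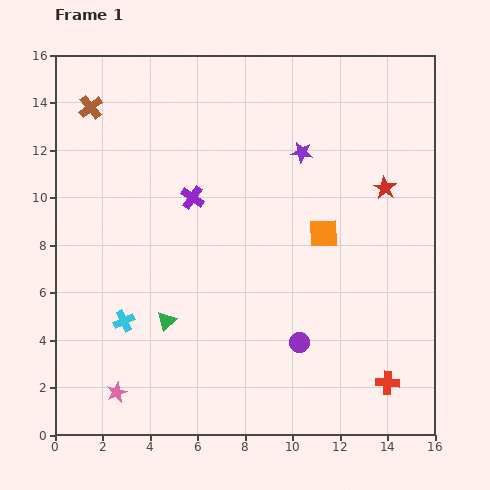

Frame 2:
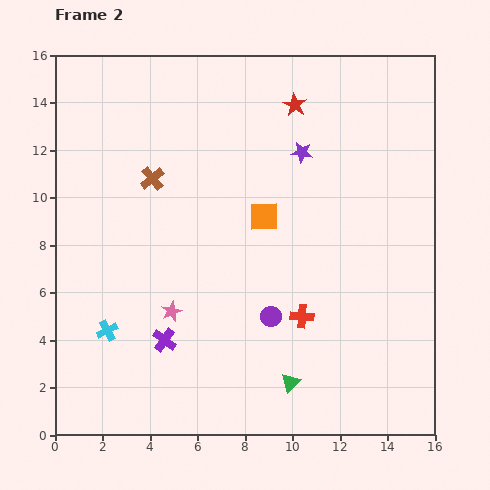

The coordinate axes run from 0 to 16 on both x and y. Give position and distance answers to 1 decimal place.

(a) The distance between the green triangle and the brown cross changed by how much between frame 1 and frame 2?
+0.8

Distance in frame 1: 9.6. Distance in frame 2: 10.4.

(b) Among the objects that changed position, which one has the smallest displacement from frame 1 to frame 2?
the cyan cross

(moved 0.8)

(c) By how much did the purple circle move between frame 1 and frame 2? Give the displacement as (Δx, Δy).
(-1.2, 1.1)

The purple circle was at (10.3, 3.9) in frame 1 and (9.1, 5.0) in frame 2.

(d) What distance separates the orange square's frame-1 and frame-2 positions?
2.6

The orange square moved from (11.3, 8.5) to (8.8, 9.2), a distance of √(2.5² + 0.7²) ≈ 2.6.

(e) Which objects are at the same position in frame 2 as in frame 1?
the purple star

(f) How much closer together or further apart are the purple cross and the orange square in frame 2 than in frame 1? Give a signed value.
+1.0

Distance in frame 1: 5.7. Distance in frame 2: 6.7.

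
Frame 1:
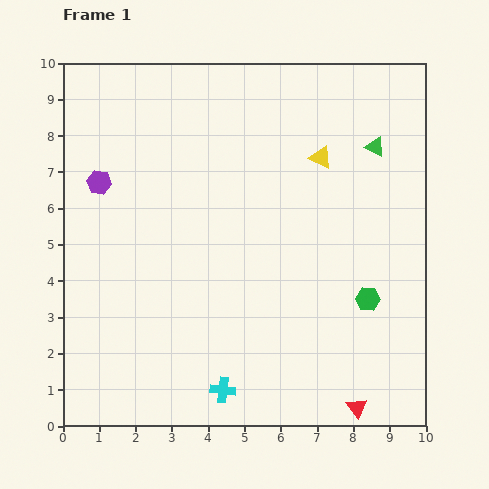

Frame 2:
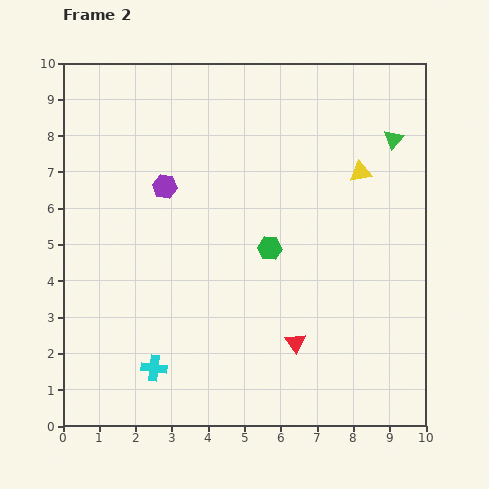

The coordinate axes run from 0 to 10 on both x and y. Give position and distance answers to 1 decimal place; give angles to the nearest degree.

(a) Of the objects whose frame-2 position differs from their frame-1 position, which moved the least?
the green triangle

(moved 0.5)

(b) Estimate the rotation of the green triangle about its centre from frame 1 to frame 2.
43° clockwise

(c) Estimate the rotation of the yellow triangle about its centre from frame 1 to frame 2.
37° counter-clockwise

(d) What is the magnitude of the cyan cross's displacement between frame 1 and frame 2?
2.0

The cyan cross moved from (4.4, 1.0) to (2.5, 1.6), a distance of √(1.9² + 0.6²) ≈ 2.0.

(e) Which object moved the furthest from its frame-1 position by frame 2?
the green hexagon

(moved 3.0; next 2.5)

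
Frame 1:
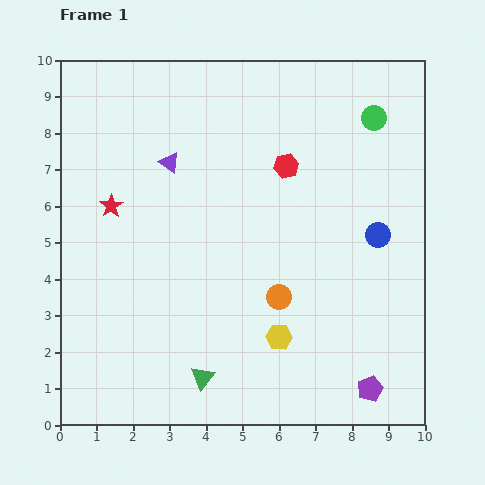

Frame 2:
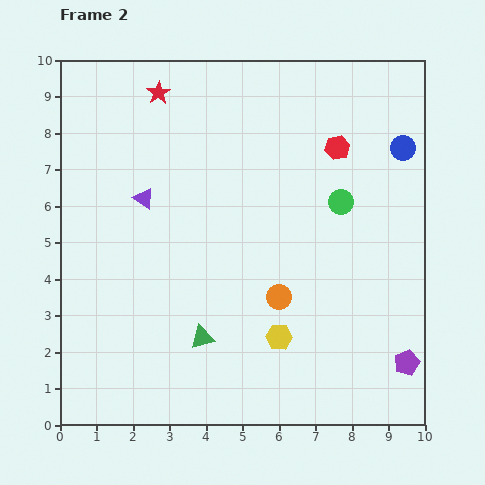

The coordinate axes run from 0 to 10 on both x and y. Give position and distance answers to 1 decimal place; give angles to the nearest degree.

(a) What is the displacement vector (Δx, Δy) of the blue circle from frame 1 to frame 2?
(0.7, 2.4)

The blue circle was at (8.7, 5.2) in frame 1 and (9.4, 7.6) in frame 2.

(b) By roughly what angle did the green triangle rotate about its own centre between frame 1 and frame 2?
36° clockwise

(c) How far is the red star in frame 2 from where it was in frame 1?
3.4

The red star moved from (1.4, 6.0) to (2.7, 9.1), a distance of √(1.3² + 3.1²) ≈ 3.4.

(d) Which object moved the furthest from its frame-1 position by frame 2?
the red star

(moved 3.4; next 2.5)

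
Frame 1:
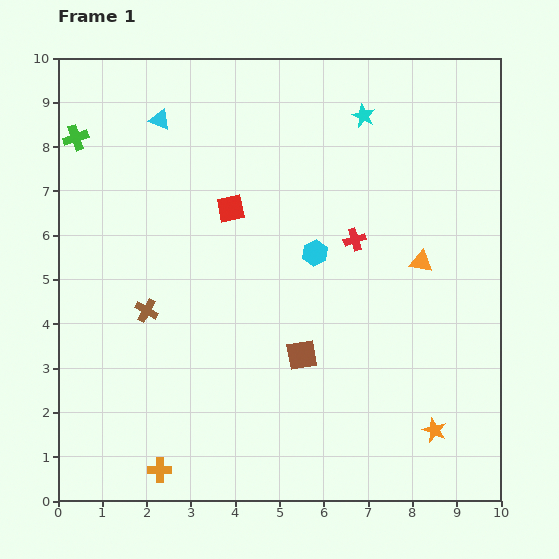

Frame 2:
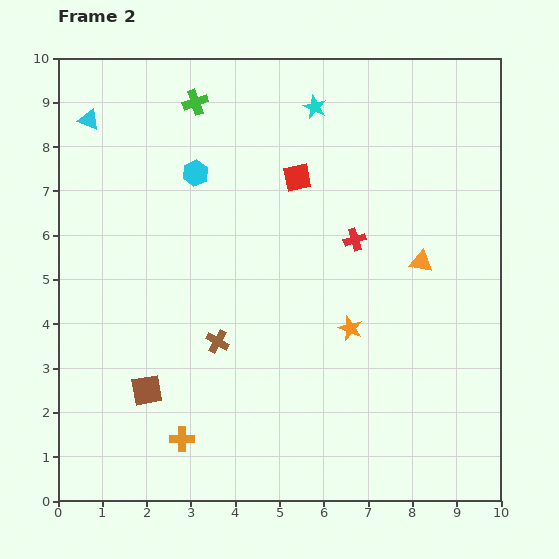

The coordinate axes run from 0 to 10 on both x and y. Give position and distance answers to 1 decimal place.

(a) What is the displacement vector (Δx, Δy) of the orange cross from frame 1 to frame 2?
(0.5, 0.7)

The orange cross was at (2.3, 0.7) in frame 1 and (2.8, 1.4) in frame 2.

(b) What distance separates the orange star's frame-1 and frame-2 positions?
3.0

The orange star moved from (8.5, 1.6) to (6.6, 3.9), a distance of √(1.9² + 2.3²) ≈ 3.0.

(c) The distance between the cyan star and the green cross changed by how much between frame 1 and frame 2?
-3.8

Distance in frame 1: 6.5. Distance in frame 2: 2.7.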